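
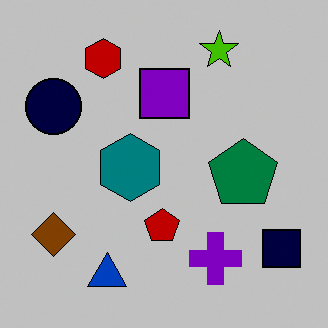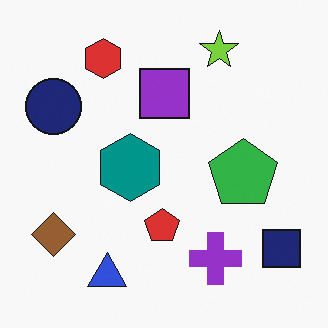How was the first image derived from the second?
This is the original image heavily posterized to just a handful of flat colors.

Each flat color has snapped to a coarser quantized level — most visibly, the near-white background has dropped to a flat grey.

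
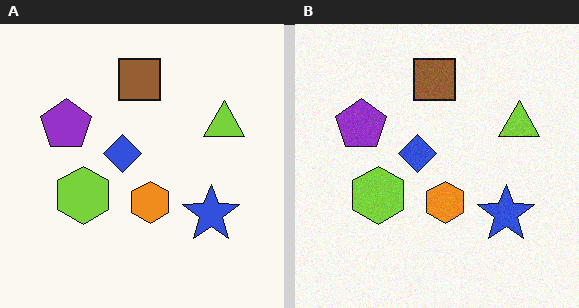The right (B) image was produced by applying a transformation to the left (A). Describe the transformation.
The right (B) image is the left (A) degraded with a light layer of grain.

Random speckle covers the whole image, including the flat background.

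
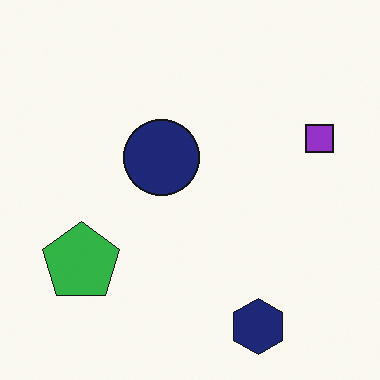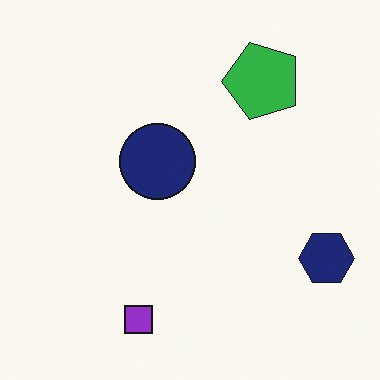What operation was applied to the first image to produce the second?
This is the original image transposed (reflected across the top-left ↔ bottom-right diagonal).

Shapes have swapped their row and column positions — what was in the top-right is now in the bottom-left — a diagonal reflection.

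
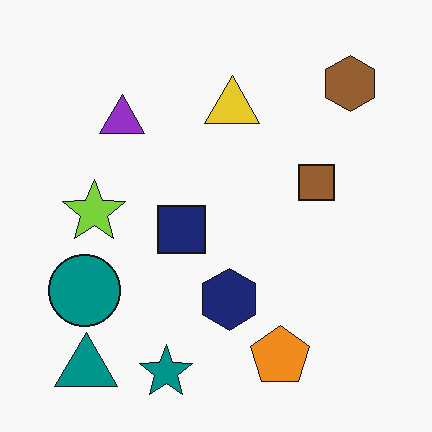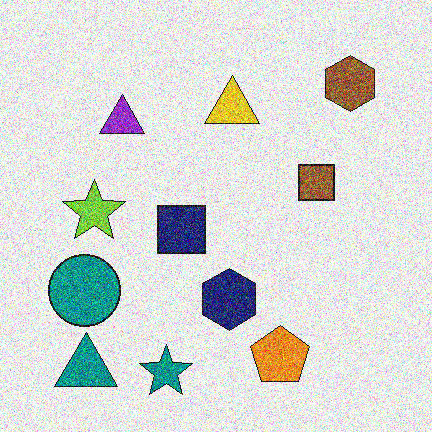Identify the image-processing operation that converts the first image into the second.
Degraded with a thick layer of grain.

Random speckle covers the whole image, including the flat background.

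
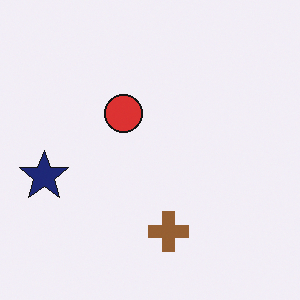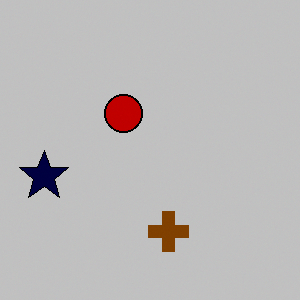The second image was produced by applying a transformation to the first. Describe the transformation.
It was aggressively posterized.

Each flat color has snapped to a coarser quantized level — most visibly, the near-white background has dropped to a flat grey.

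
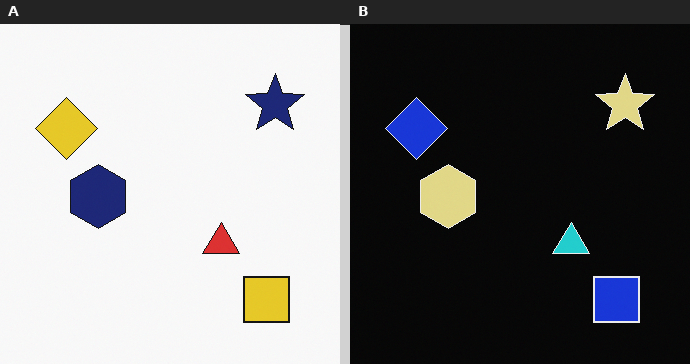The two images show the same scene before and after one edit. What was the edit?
The right (B) image is the left (A) color-inverted (negative).

The light background has become dark and every shape's color is its complement — a photographic negative.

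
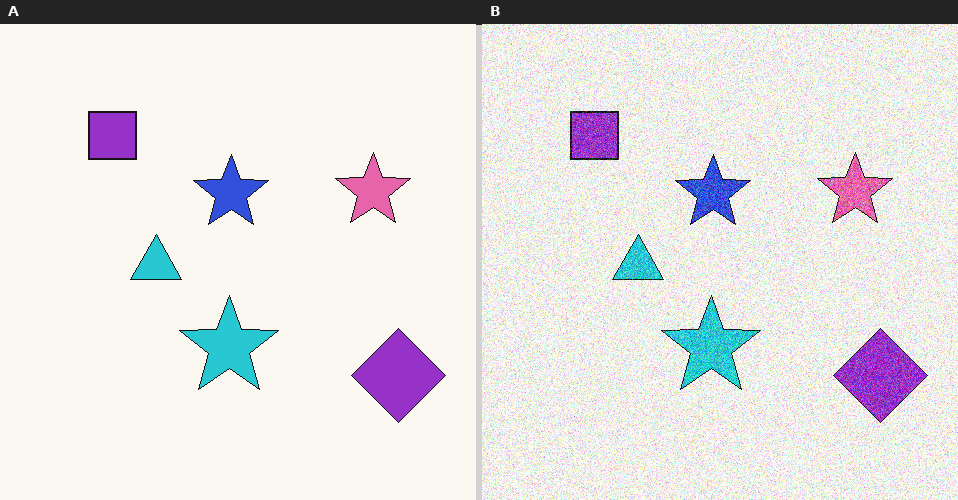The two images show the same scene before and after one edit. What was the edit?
It was degraded with strong gaussian noise.

Random speckle covers the whole image, including the flat background.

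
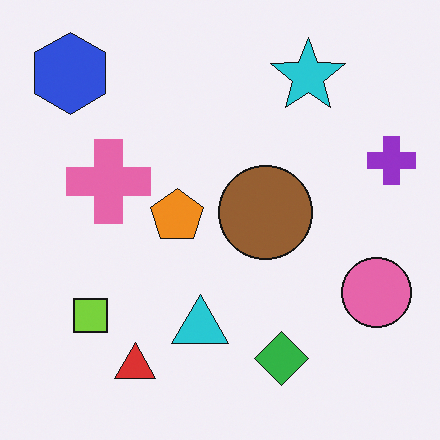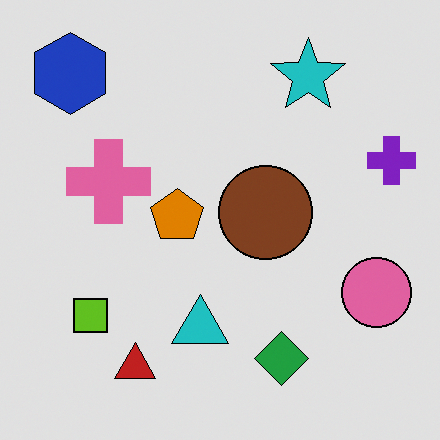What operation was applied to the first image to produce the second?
The second image is the first posterized to a reduced palette.

Each flat color has snapped to a coarser quantized level — most visibly, the near-white background has dropped to a flat grey.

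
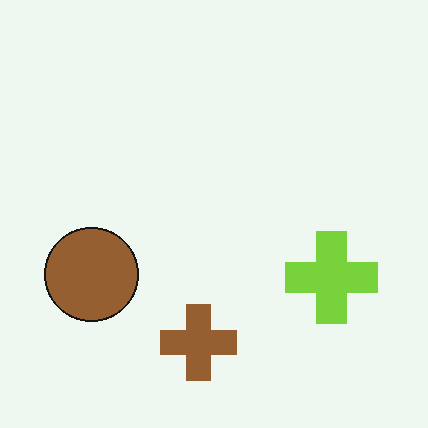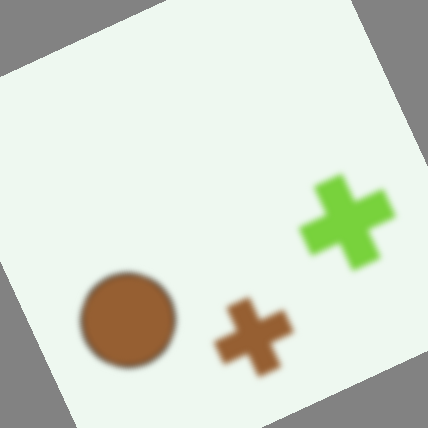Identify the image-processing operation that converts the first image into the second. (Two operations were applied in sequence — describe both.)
This is the original image noticeably gaussian-blurred, then rotated counter-clockwise by a clearly visible amount.

Shape edges and outlines are uniformly softened across the whole image. Every shape is tilted by the same angle and the image corners show triangular fill wedges — a whole-image rotation by a non-right angle.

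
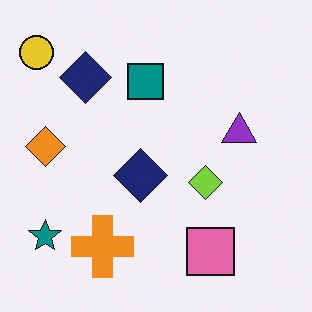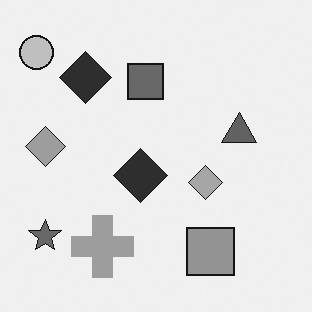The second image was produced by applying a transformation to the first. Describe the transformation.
The second image is the first converted to grayscale.

All color is removed — every shape is now a shade of grey.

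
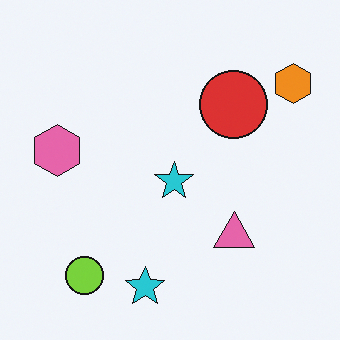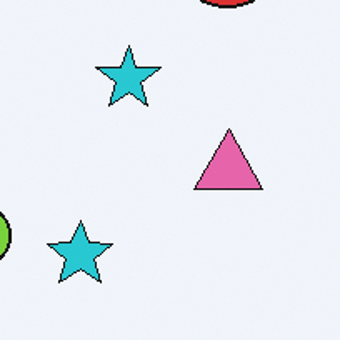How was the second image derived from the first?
The image was cropped to a noticeably smaller region and rescaled.

The visible shapes are larger and the field of view is narrower; shapes near the original edges may be partly or wholly outside the frame — a crop-and-rescale.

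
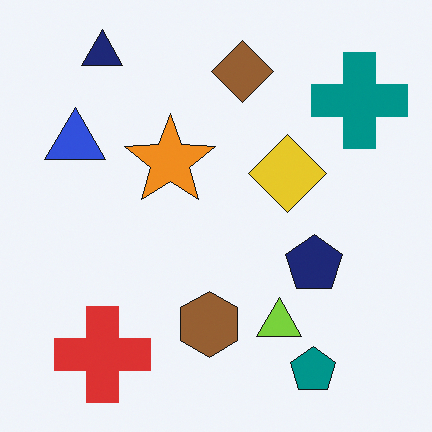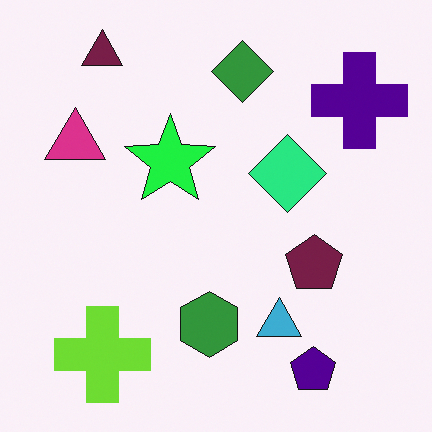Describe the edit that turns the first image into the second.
It was hue-shifted through roughly a third of the color wheel.

Every shape's color has rotated by the same amount around the hue wheel — a uniform hue shift.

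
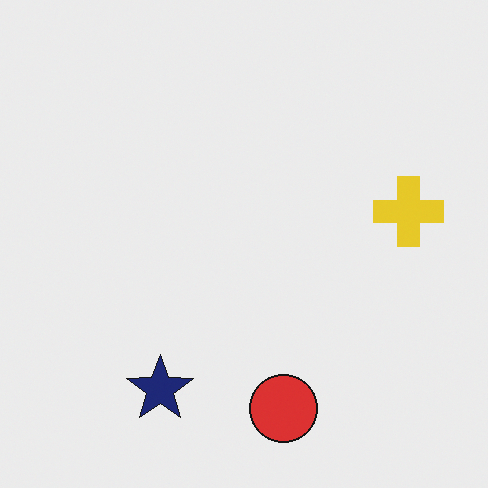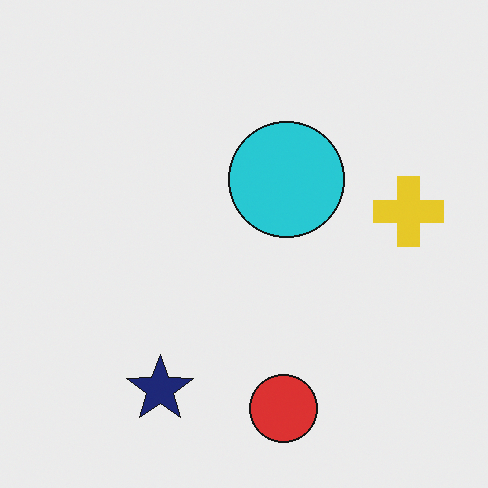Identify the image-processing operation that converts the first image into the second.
Overlaid with an additional cyan circle.

A cyan circle appears in the second image that is absent from the first.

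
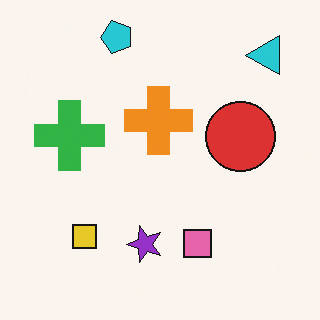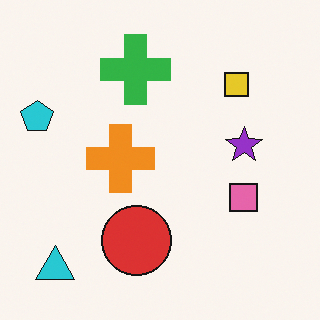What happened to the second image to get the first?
Transposed (reflected across the top-left ↔ bottom-right diagonal).

Shapes have swapped their row and column positions — what was in the top-right is now in the bottom-left — a diagonal reflection.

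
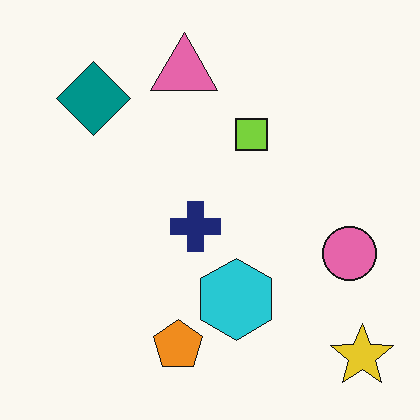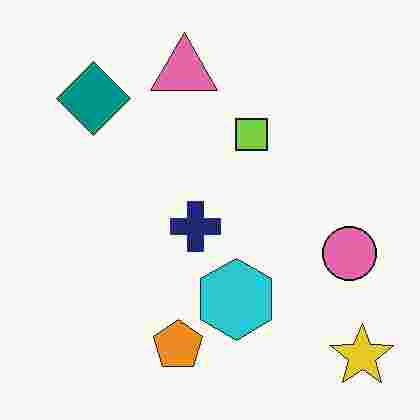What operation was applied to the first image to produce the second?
The image was degraded with heavy JPEG compression.

Blocky 8×8 compression artifacts appear around shape edges and the flat background shows ringing — characteristic JPEG degradation.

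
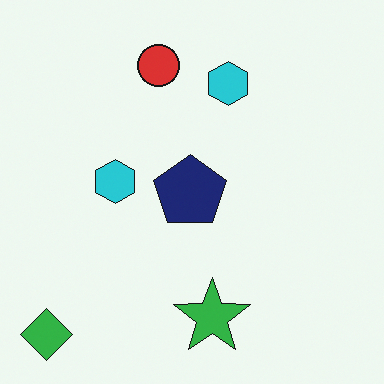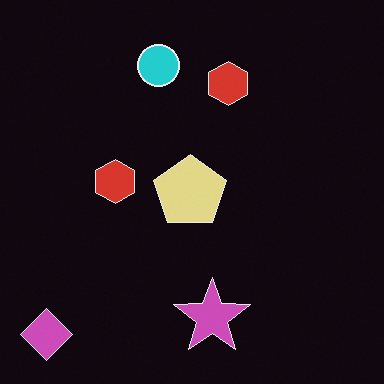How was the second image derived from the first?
It was color-inverted (negative).

The light background has become dark and every shape's color is its complement — a photographic negative.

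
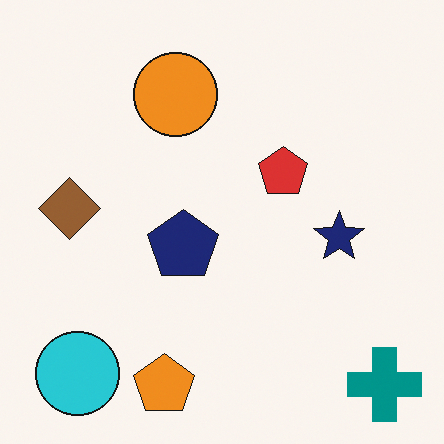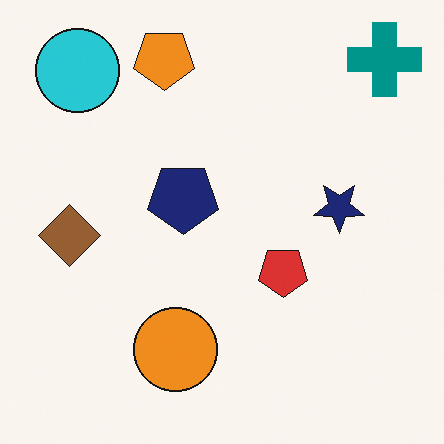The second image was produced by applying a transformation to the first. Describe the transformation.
It was flipped vertically (top ↔ bottom).

The orange pentagon is in the bottom of the first image and the top of the second — shapes on opposite sides of the horizontal midline have swapped in a mirror flip.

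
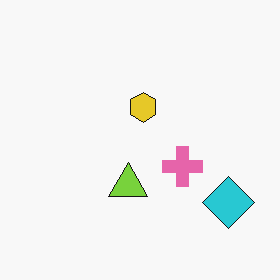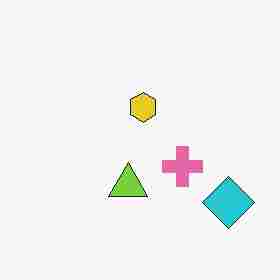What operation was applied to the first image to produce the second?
It was heavily JPEG-compressed with obvious blocking artifacts.

Blocky 8×8 compression artifacts appear around shape edges and the flat background shows ringing — characteristic JPEG degradation.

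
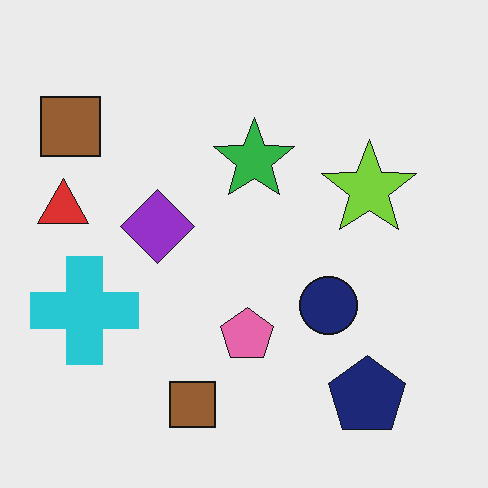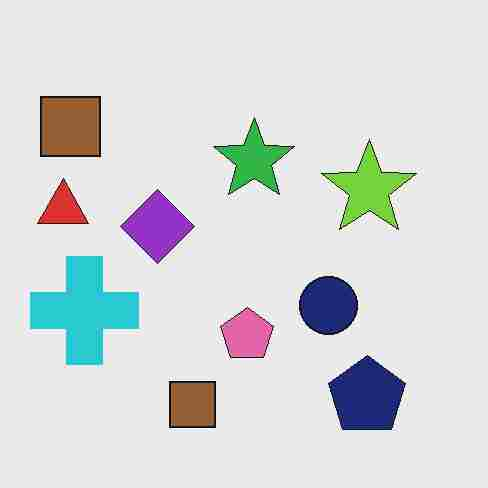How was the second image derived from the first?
The second image is the first heavily JPEG-compressed with obvious blocking artifacts.

Blocky 8×8 compression artifacts appear around shape edges and the flat background shows ringing — characteristic JPEG degradation.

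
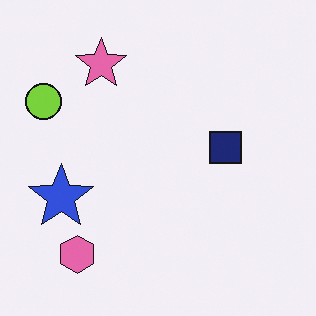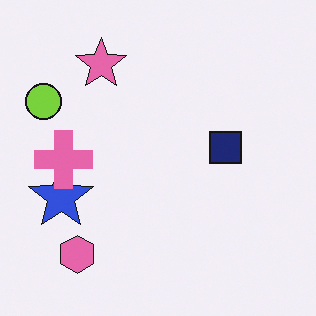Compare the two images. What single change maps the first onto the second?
Overlaid with an additional pink cross.

A pink cross appears in the second image that is absent from the first.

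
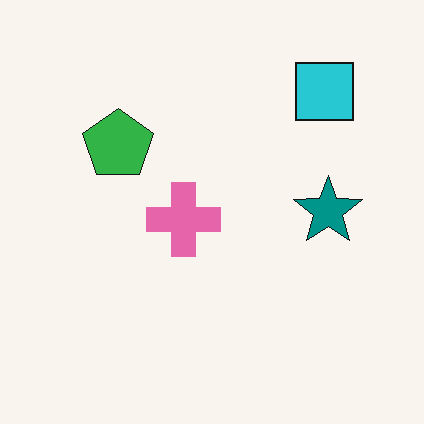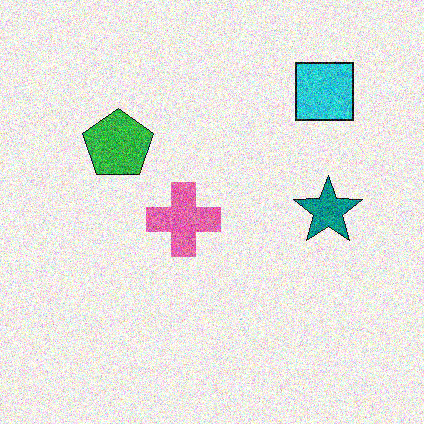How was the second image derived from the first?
It was degraded with heavy additive noise.

Random speckle covers the whole image, including the flat background.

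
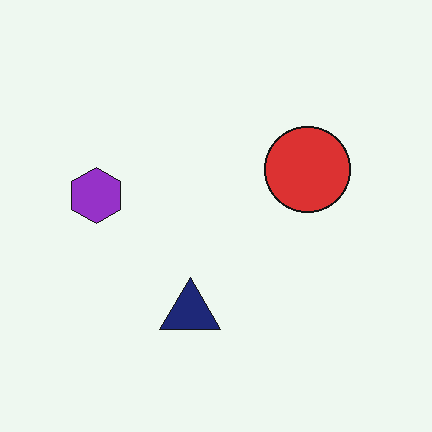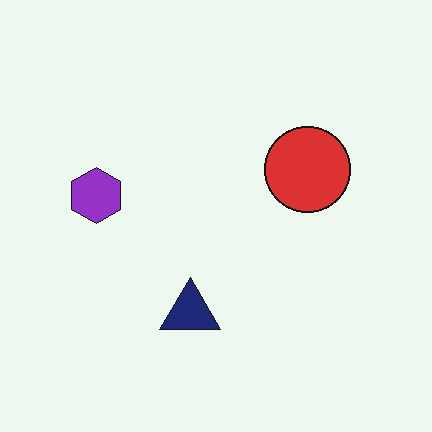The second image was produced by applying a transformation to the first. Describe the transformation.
It was given moderate JPEG compression.

Blocky 8×8 compression artifacts appear around shape edges and the flat background shows ringing — characteristic JPEG degradation.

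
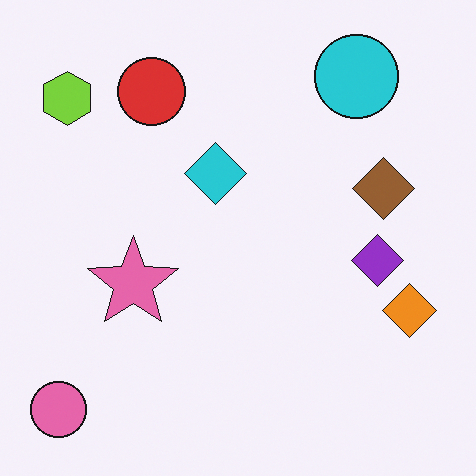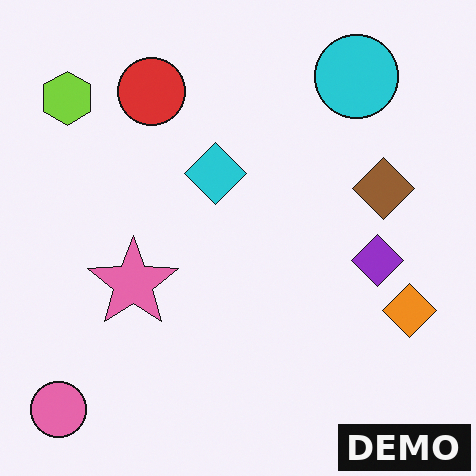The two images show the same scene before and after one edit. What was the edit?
Watermarked with the text "DEMO" in the lower-right corner.

A dark label reading "DEMO" appears in the lower-right corner.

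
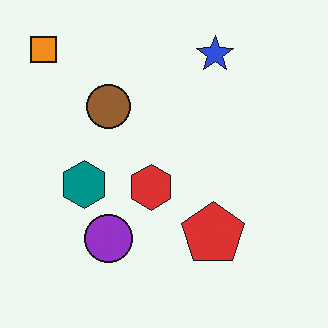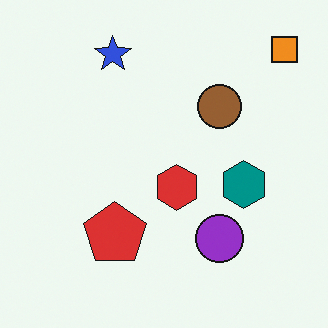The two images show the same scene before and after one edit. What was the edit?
This is the original image flipped horizontally (left ↔ right).

The orange square is in the top-left of the first image and the top-right of the second — shapes on opposite sides of the vertical midline have swapped in a mirror flip.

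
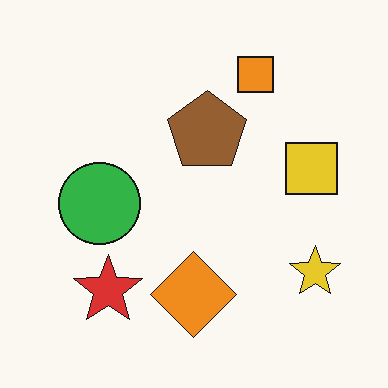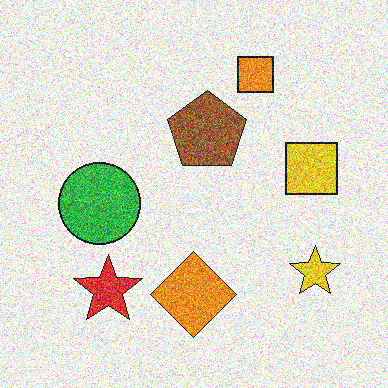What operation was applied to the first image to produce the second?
This is the original image degraded with strong gaussian noise.

Random speckle covers the whole image, including the flat background.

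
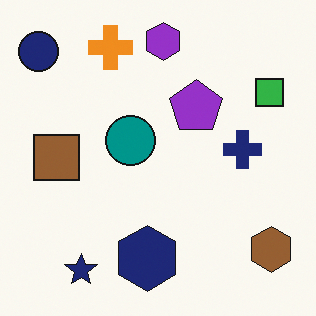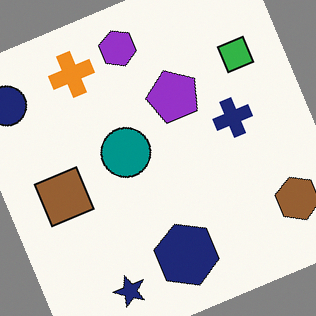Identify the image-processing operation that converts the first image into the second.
The image was rotated counter-clockwise by a clearly visible amount.

Every shape is tilted by the same angle and the image corners show triangular fill wedges — a whole-image rotation by a non-right angle.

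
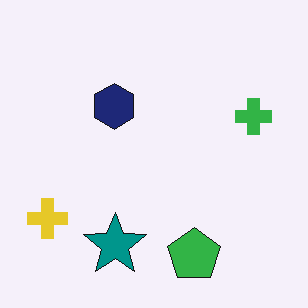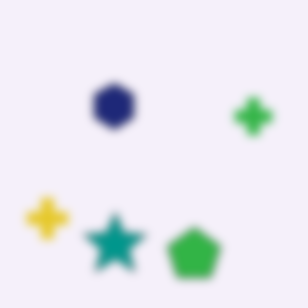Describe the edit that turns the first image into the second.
Moderately blurred.

Shape edges and outlines are uniformly softened across the whole image.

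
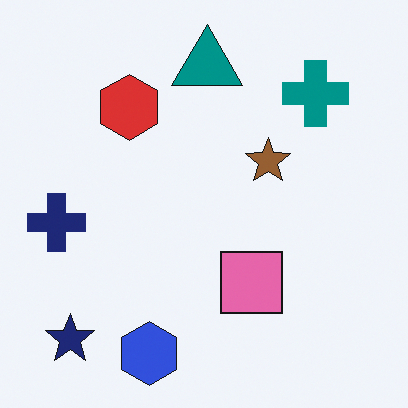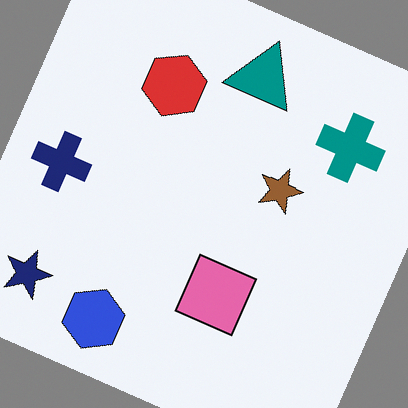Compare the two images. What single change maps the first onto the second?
This is the original image rotated clockwise by a moderate amount.

Every shape is tilted by the same angle and the image corners show triangular fill wedges — a whole-image rotation by a non-right angle.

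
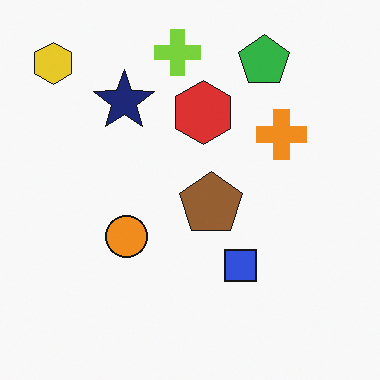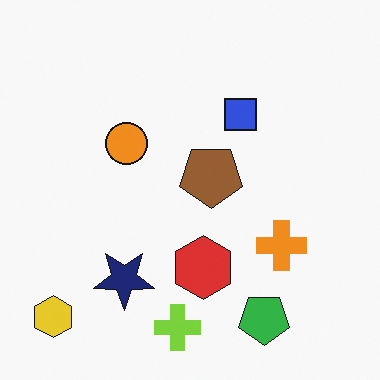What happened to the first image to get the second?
The image was flipped vertically (top ↔ bottom).

The lime cross is in the top of the first image and the bottom of the second — shapes on opposite sides of the horizontal midline have swapped in a mirror flip.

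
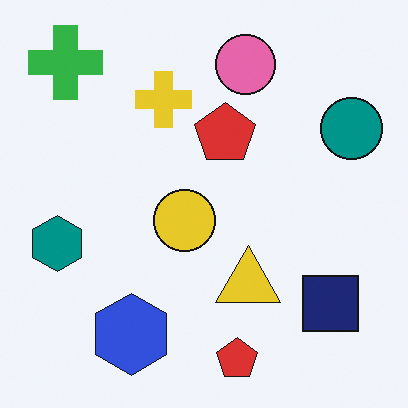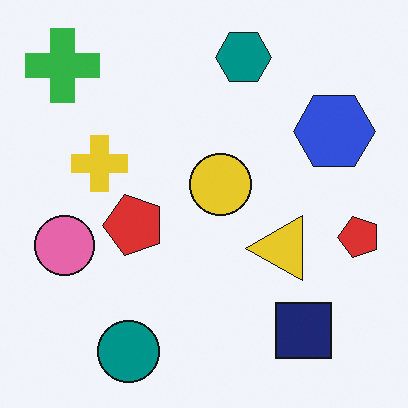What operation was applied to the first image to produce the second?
This is the original image transposed (reflected across the top-left ↔ bottom-right diagonal).

Shapes have swapped their row and column positions — what was in the top-right is now in the bottom-left — a diagonal reflection.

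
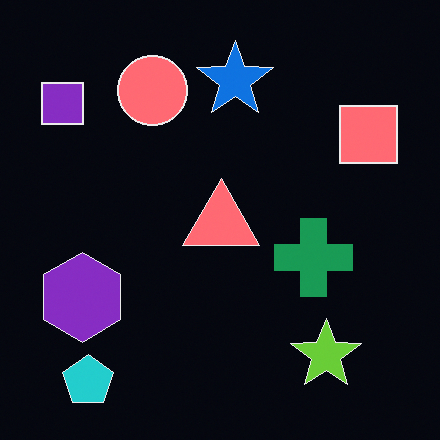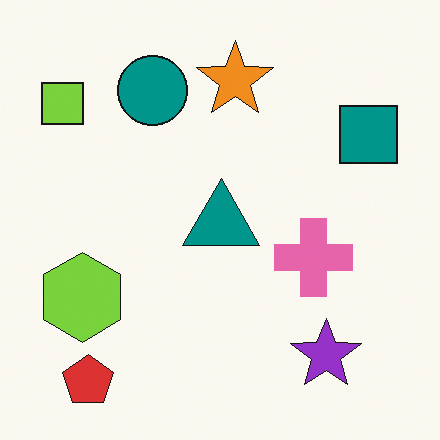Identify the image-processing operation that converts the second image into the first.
Color-inverted (negative).

The light background has become dark and every shape's color is its complement — a photographic negative.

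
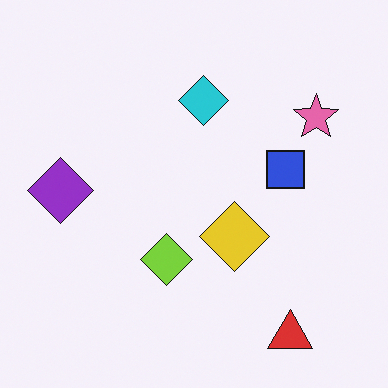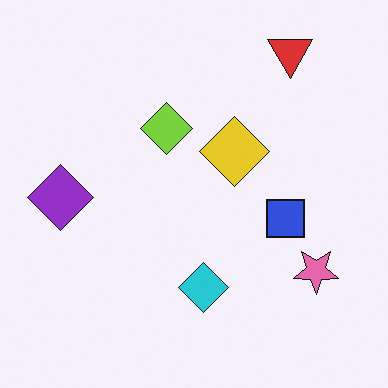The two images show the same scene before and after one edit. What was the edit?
It was flipped vertically (top ↔ bottom).

The red triangle is in the bottom-right of the first image and the top-right of the second — shapes on opposite sides of the horizontal midline have swapped in a mirror flip.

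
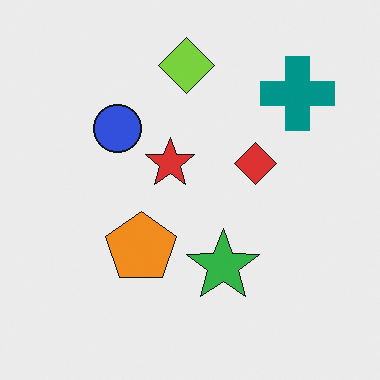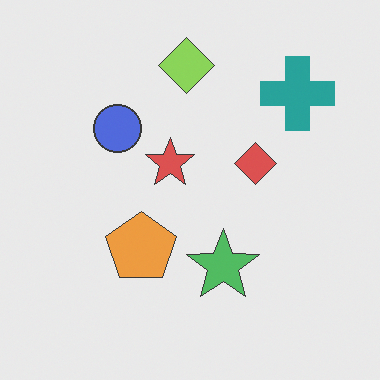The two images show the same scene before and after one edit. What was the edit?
This is the original image given slightly reduced contrast.

Tones are pushed toward mid-grey across the whole image — a global contrast change.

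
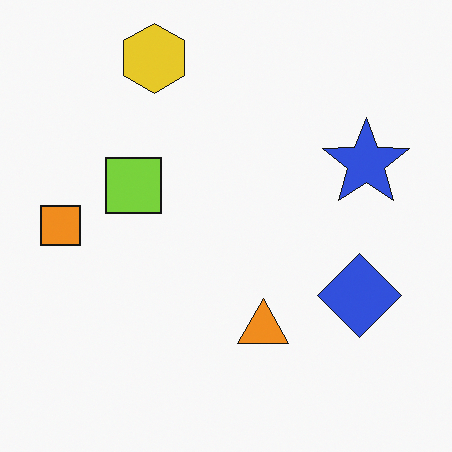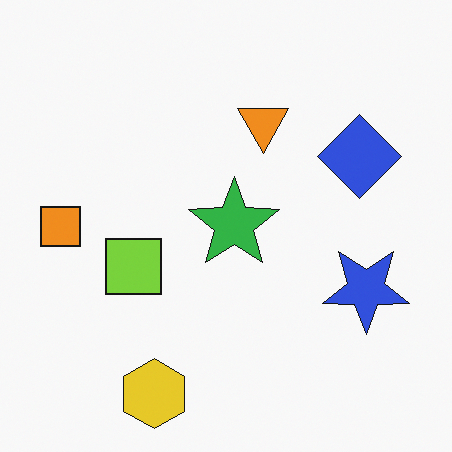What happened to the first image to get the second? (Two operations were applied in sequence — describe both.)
The second image is the first flipped vertically (top ↔ bottom), then overlaid with an additional green star.

The yellow hexagon is in the top of the first image and the bottom of the second — shapes on opposite sides of the horizontal midline have swapped in a mirror flip. A green star appears in the second image that is absent from the first.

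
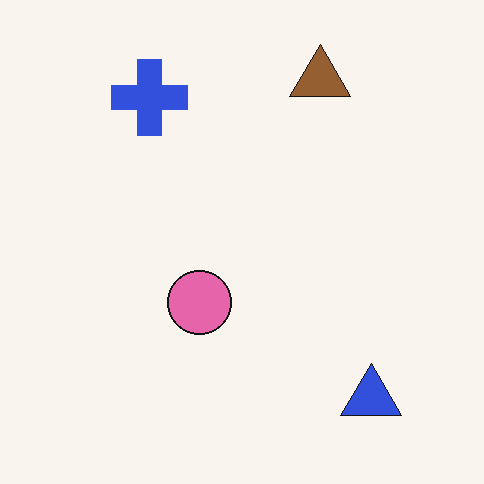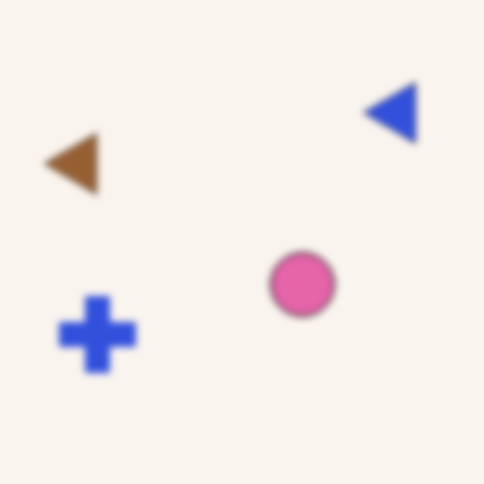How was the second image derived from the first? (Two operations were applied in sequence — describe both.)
The second image is the first rotated 90° counter-clockwise, then noticeably gaussian-blurred.

The blue triangle sits in the bottom-right of the first image and the top-right of the second — consistent with a whole-image 90° counter-clockwise rotation. Shape edges and outlines are uniformly softened across the whole image.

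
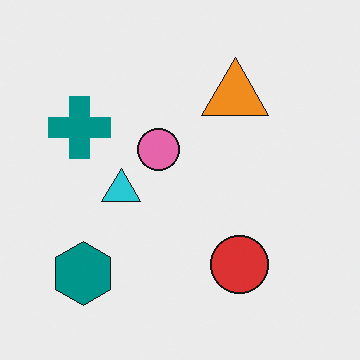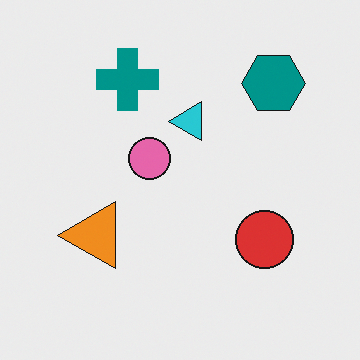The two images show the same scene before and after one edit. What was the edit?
It was transposed (reflected across the top-left ↔ bottom-right diagonal).

Shapes have swapped their row and column positions — what was in the top-right is now in the bottom-left — a diagonal reflection.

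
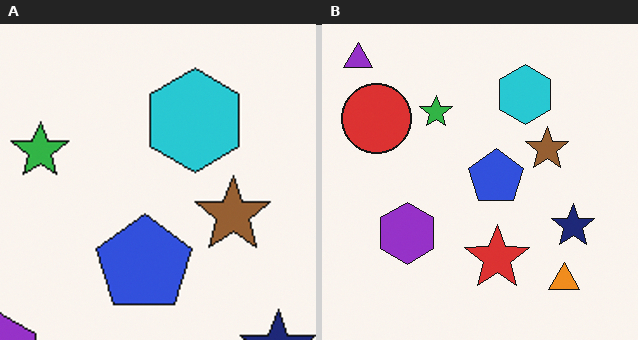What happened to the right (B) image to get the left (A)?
The transformation is: cropped tightly and scaled back up.

The visible shapes are larger and the field of view is narrower; shapes near the original edges may be partly or wholly outside the frame — a crop-and-rescale.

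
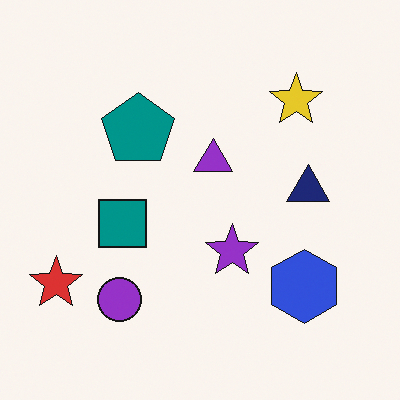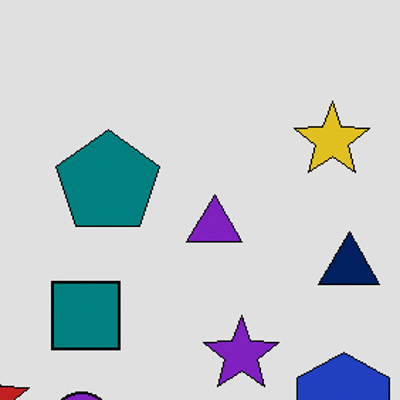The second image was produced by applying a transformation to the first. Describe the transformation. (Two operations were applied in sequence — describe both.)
The transformation is: moderately posterized, then cropped to a modestly smaller region and rescaled.

Each flat color has snapped to a coarser quantized level — most visibly, the near-white background has dropped to a flat grey. The visible shapes are larger and the field of view is narrower; shapes near the original edges may be partly or wholly outside the frame — a crop-and-rescale.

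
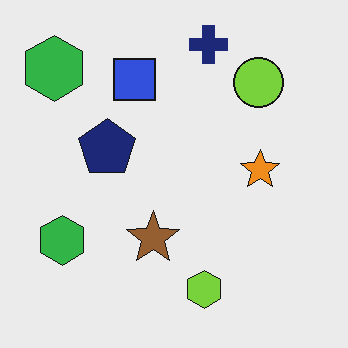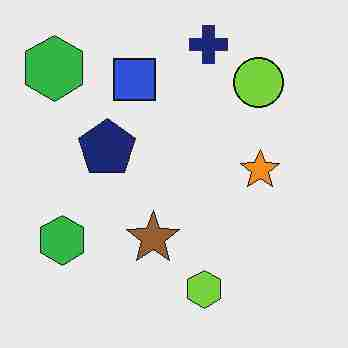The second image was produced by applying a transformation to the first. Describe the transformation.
It was degraded with heavy JPEG compression.

Blocky 8×8 compression artifacts appear around shape edges and the flat background shows ringing — characteristic JPEG degradation.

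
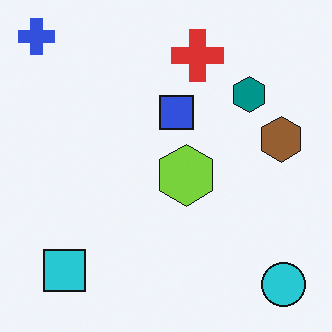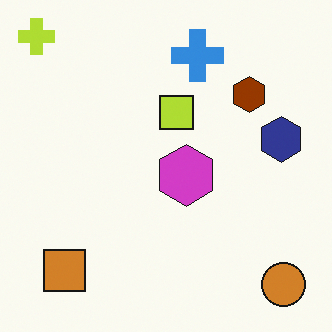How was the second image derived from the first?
The image was hue-shifted through roughly half the color wheel.

Every shape's color has rotated by the same amount around the hue wheel — a uniform hue shift.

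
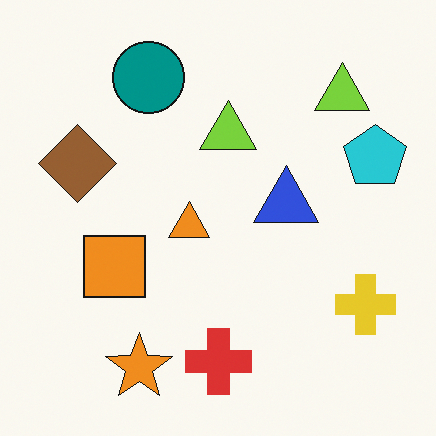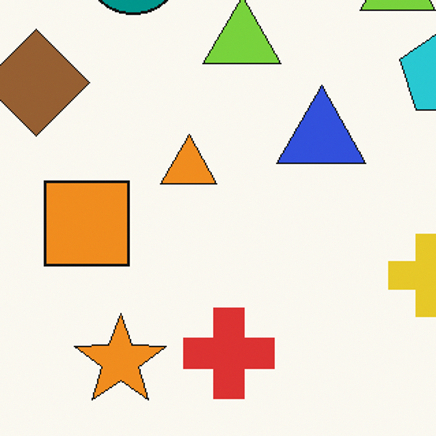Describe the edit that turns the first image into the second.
It was cropped to a modestly smaller region and rescaled.

The visible shapes are larger and the field of view is narrower; shapes near the original edges may be partly or wholly outside the frame — a crop-and-rescale.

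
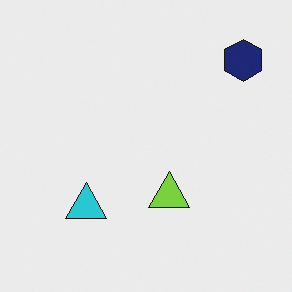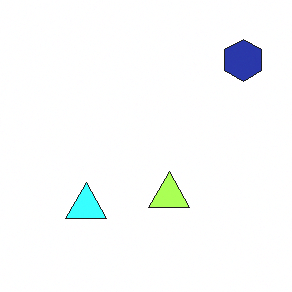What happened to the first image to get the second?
The transformation is: brightened a lot.

Every pixel — background and shapes alike — is uniformly brightened.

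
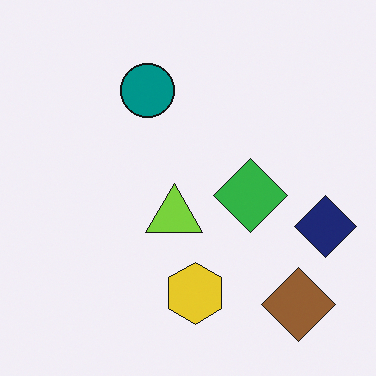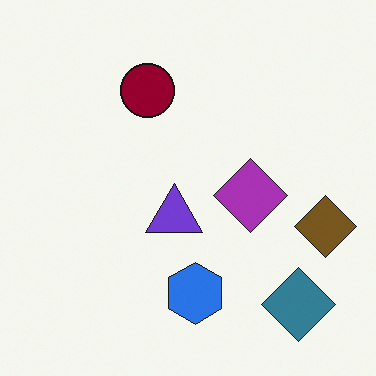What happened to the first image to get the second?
The image was hue-shifted through roughly half the color wheel.

Every shape's color has rotated by the same amount around the hue wheel — a uniform hue shift.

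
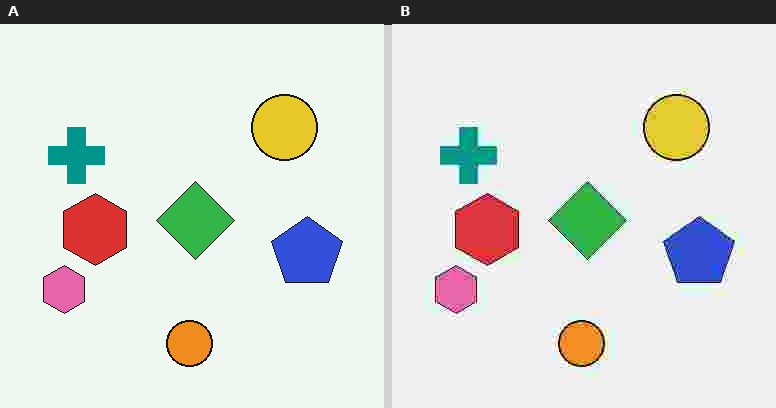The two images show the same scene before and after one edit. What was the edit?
The transformation is: degraded with heavy JPEG compression.

Blocky 8×8 compression artifacts appear around shape edges and the flat background shows ringing — characteristic JPEG degradation.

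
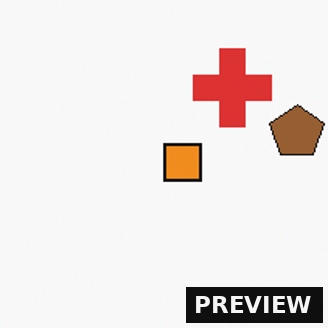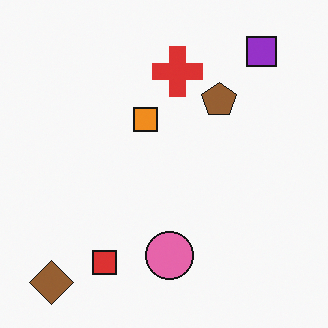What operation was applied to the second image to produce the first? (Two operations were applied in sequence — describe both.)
The first image is the second cropped slightly and scaled back up, then watermarked with the text "PREVIEW" in the lower-right corner.

The visible shapes are larger and the field of view is narrower; shapes near the original edges may be partly or wholly outside the frame — a crop-and-rescale. A dark label reading "PREVIEW" appears in the lower-right corner.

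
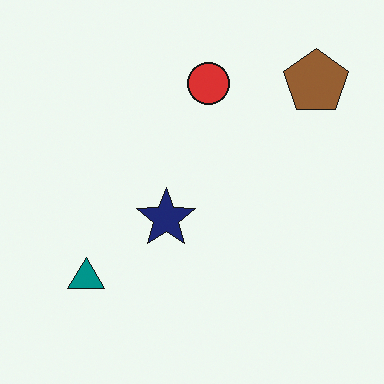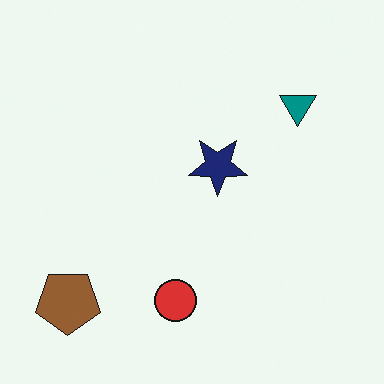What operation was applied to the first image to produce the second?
The second image is the first rotated 180°.

The brown pentagon sits in the top-right of the first image and the bottom-left of the second — consistent with a whole-image 180° rotation.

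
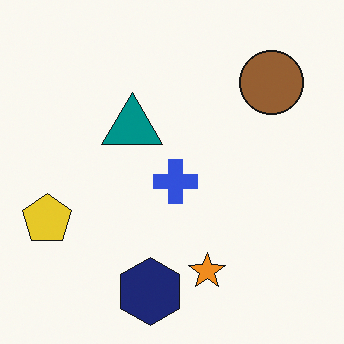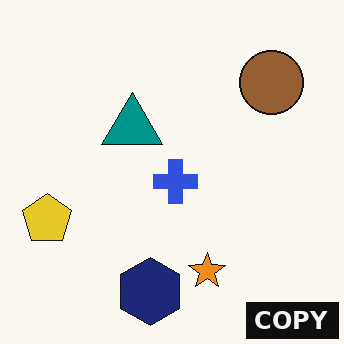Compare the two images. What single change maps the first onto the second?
The transformation is: watermarked with the text "COPY" in the lower-right corner.

A dark label reading "COPY" appears in the lower-right corner.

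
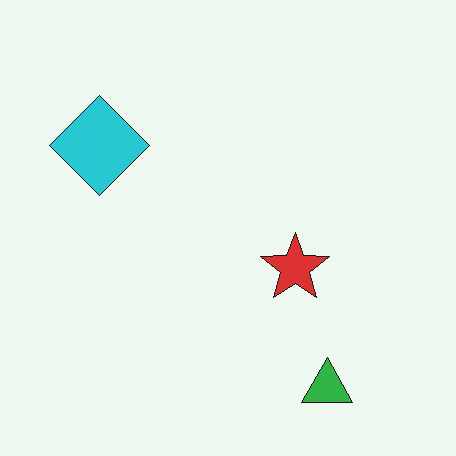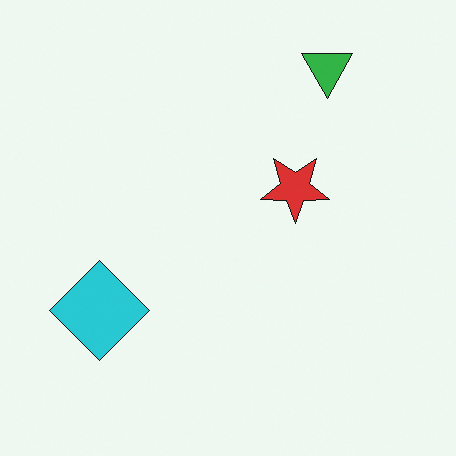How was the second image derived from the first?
Flipped vertically (top ↔ bottom).

The green triangle is in the bottom-right of the first image and the top-right of the second — shapes on opposite sides of the horizontal midline have swapped in a mirror flip.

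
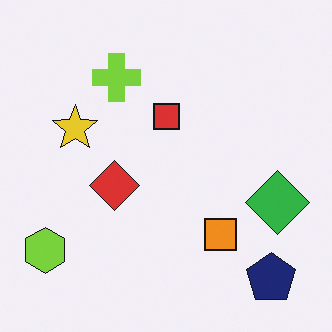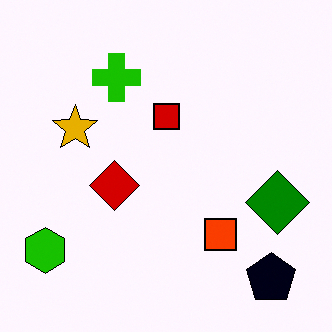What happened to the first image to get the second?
Boosted in contrast.

Tones are pushed away from mid-grey across the whole image — a global contrast change.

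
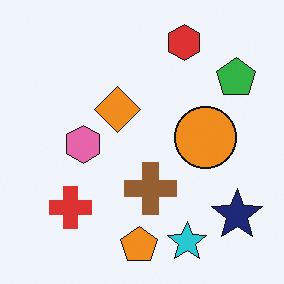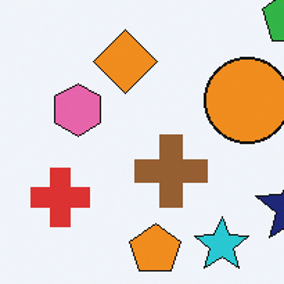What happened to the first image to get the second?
The transformation is: cropped to a modestly smaller region and rescaled.

The visible shapes are larger and the field of view is narrower; shapes near the original edges may be partly or wholly outside the frame — a crop-and-rescale.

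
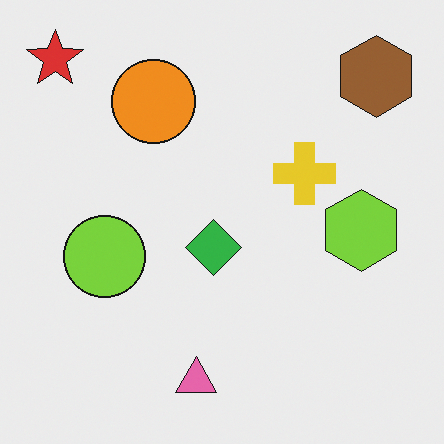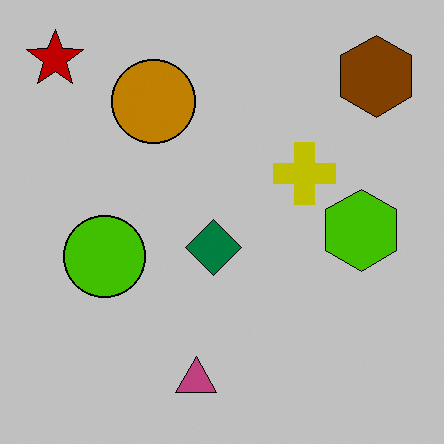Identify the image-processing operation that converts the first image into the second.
This is the original image aggressively posterized.

Each flat color has snapped to a coarser quantized level — most visibly, the near-white background has dropped to a flat grey.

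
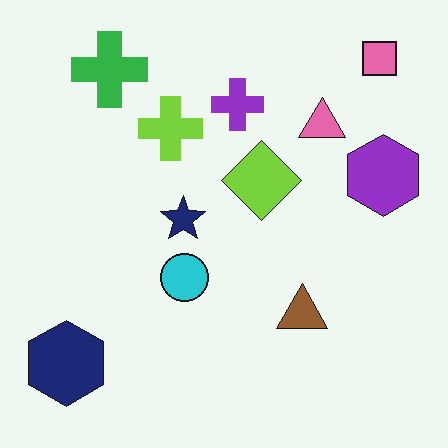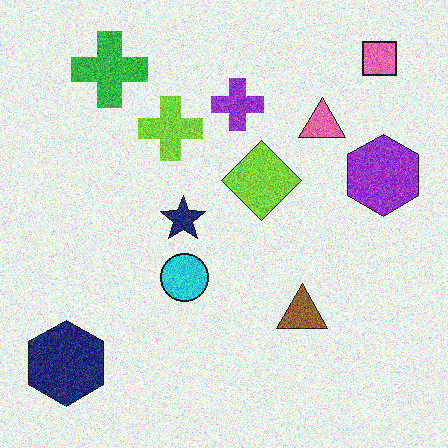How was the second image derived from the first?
It was degraded with strong gaussian noise.

Random speckle covers the whole image, including the flat background.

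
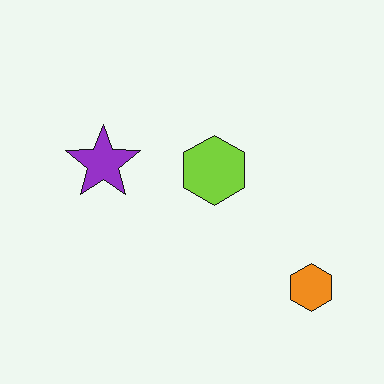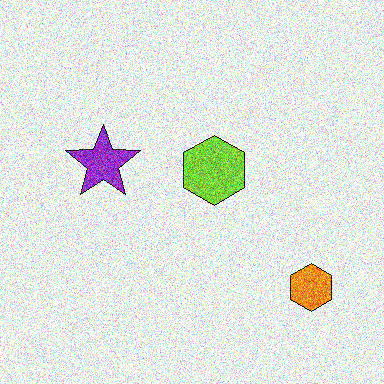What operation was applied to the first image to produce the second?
The transformation is: degraded with a thick layer of grain.

Random speckle covers the whole image, including the flat background.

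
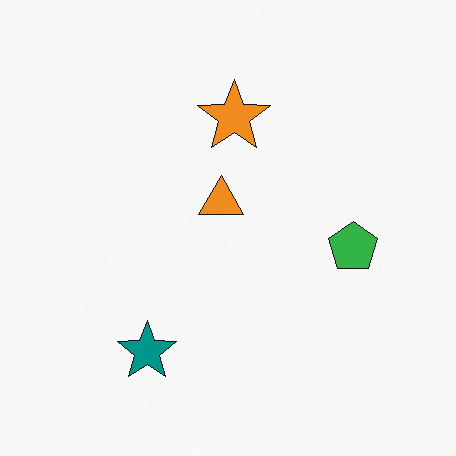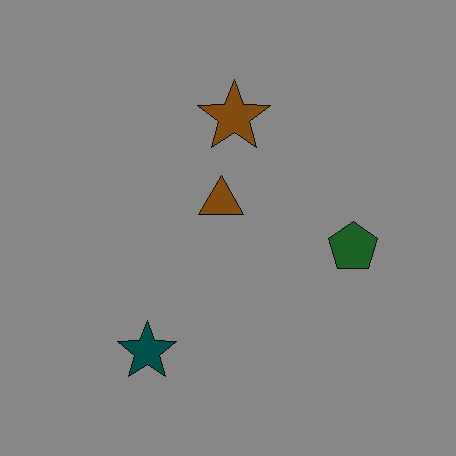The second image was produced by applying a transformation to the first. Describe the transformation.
It was darkened a lot.

Every pixel — background and shapes alike — is uniformly darkened.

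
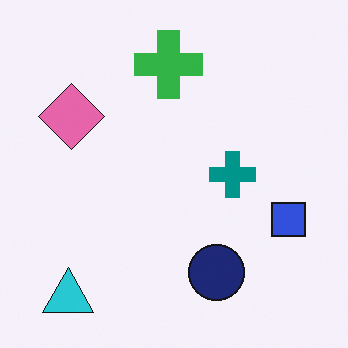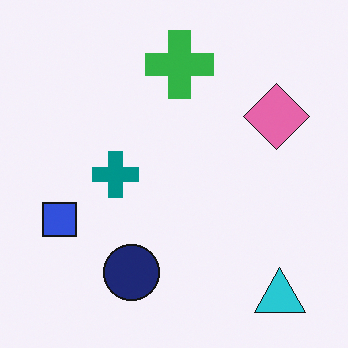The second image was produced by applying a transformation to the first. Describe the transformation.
It was flipped horizontally (left ↔ right).

The blue square is in the right of the first image and the left of the second — shapes on opposite sides of the vertical midline have swapped in a mirror flip.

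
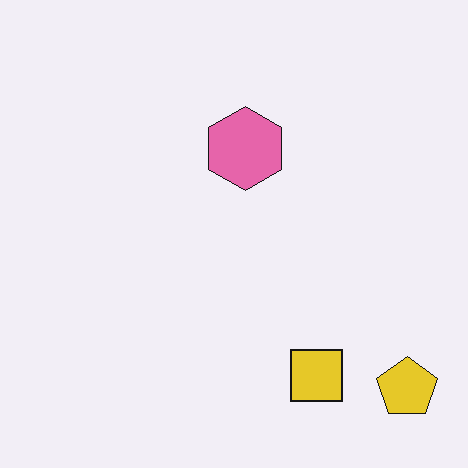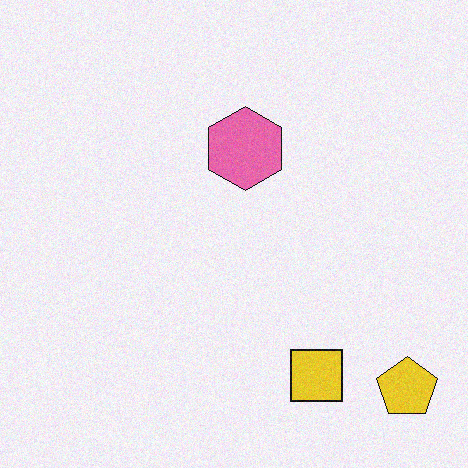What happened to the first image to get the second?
It was degraded with subtle gaussian noise.

Random speckle covers the whole image, including the flat background.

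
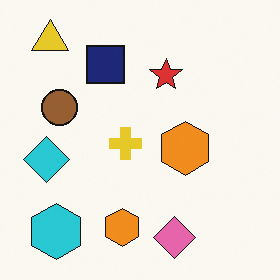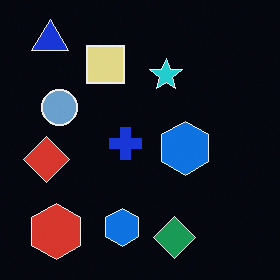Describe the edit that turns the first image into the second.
Color-inverted (negative).

The light background has become dark and every shape's color is its complement — a photographic negative.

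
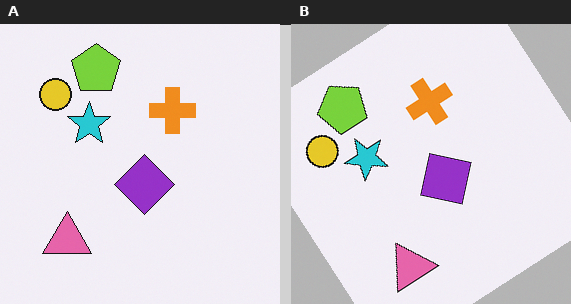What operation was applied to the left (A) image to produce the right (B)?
The image was rotated counter-clockwise by a large amount — several tens of degrees.

Every shape is tilted by the same angle and the image corners show triangular fill wedges — a whole-image rotation by a non-right angle.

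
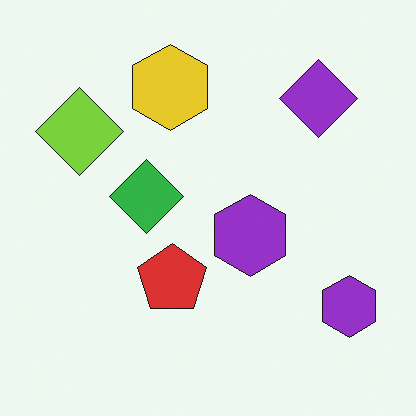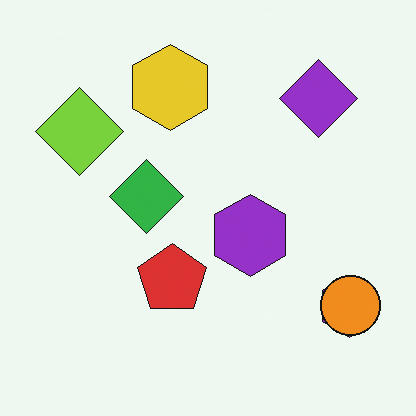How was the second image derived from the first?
It was overlaid with an additional orange circle.

An orange circle appears in the second image that is absent from the first.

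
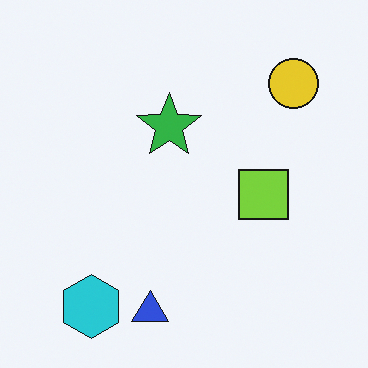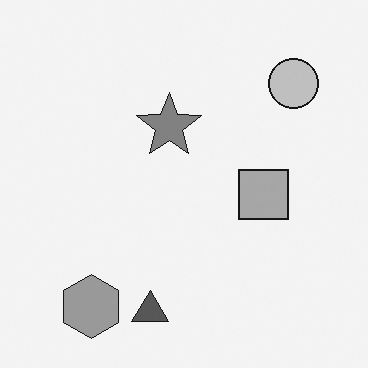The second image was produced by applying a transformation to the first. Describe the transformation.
Converted to grayscale.

All color is removed — every shape is now a shade of grey.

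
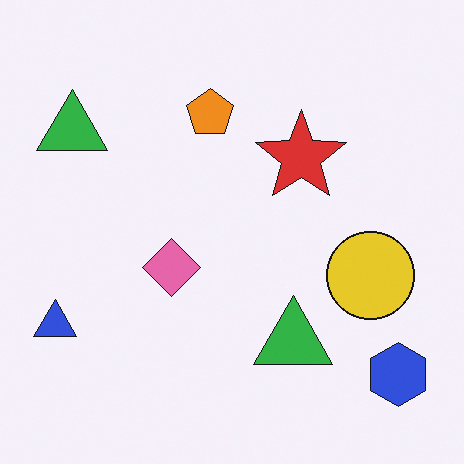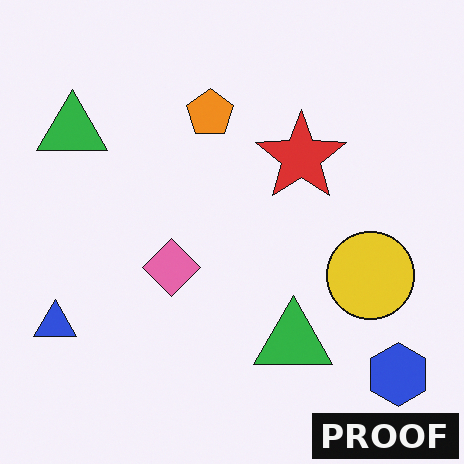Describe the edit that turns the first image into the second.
This is the original image watermarked with the text "PROOF" in the lower-right corner.

A dark label reading "PROOF" appears in the lower-right corner.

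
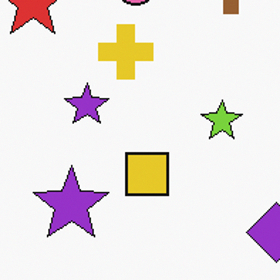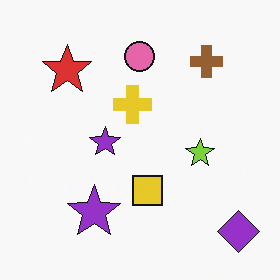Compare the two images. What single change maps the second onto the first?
Cropped to a modestly smaller region and rescaled.

The visible shapes are larger and the field of view is narrower; shapes near the original edges may be partly or wholly outside the frame — a crop-and-rescale.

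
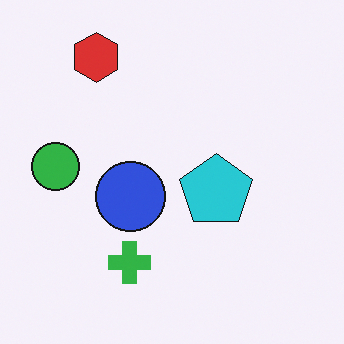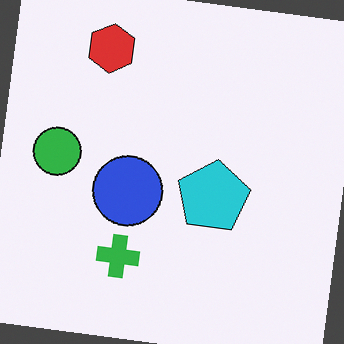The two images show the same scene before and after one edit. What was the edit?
This is the original image rotated clockwise by a small amount.

Every shape is tilted by the same angle and the image corners show triangular fill wedges — a whole-image rotation by a non-right angle.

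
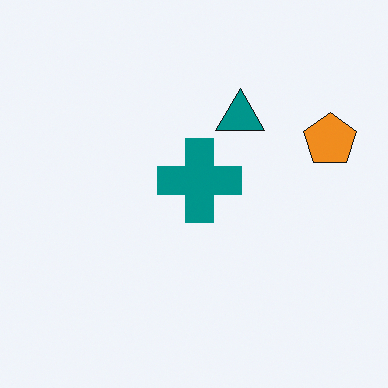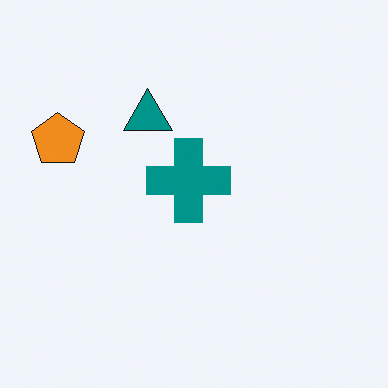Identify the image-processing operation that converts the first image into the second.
The transformation is: flipped horizontally (left ↔ right).

The orange pentagon is in the right of the first image and the left of the second — shapes on opposite sides of the vertical midline have swapped in a mirror flip.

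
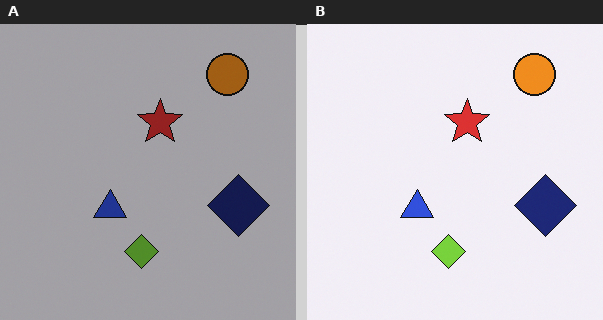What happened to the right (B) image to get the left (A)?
It was darkened a lot.

Every pixel — background and shapes alike — is uniformly darkened.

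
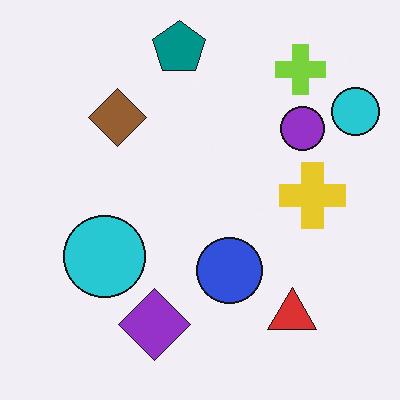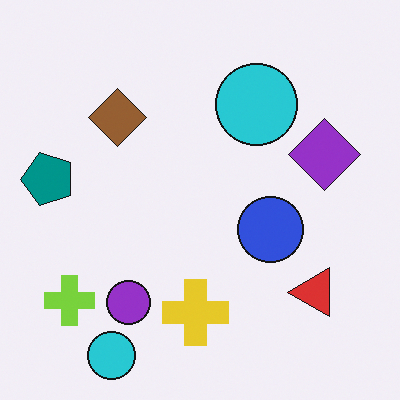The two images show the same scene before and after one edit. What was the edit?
This is the original image transposed (reflected across the top-left ↔ bottom-right diagonal).

Shapes have swapped their row and column positions — what was in the top-right is now in the bottom-left — a diagonal reflection.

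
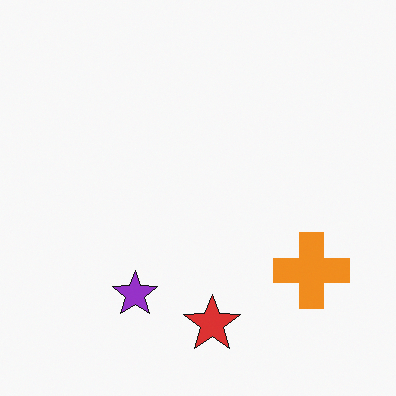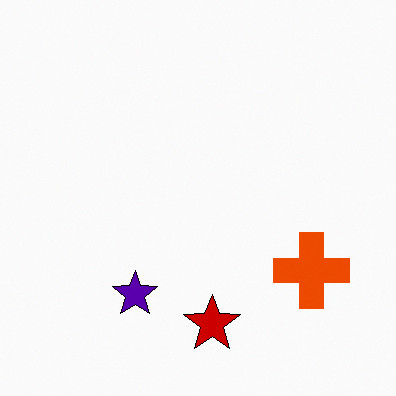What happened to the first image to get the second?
Given much higher contrast.

Tones are pushed away from mid-grey across the whole image — a global contrast change.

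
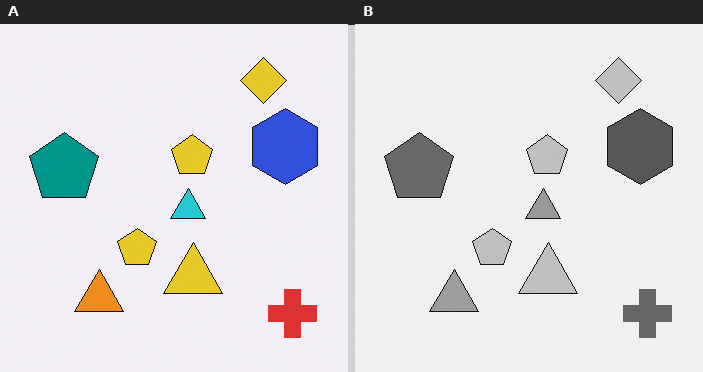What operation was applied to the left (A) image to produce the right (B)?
Converted to grayscale.

All color is removed — every shape is now a shade of grey.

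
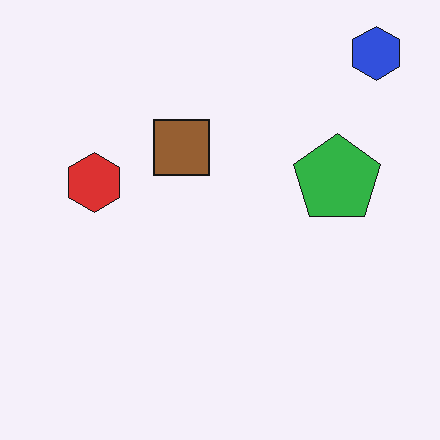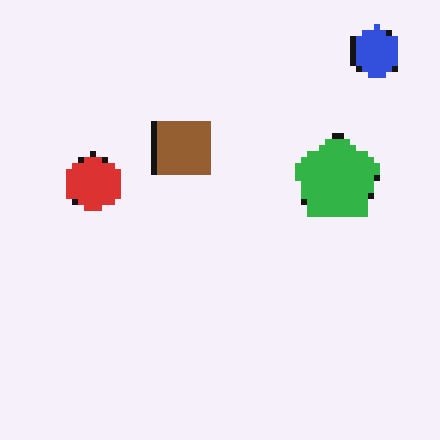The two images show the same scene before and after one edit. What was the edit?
Pixelated into visible square blocks.

Shapes are reduced to large square blocks; fine edges and outlines are lost — a downscale-then-upscale (mosaic) effect.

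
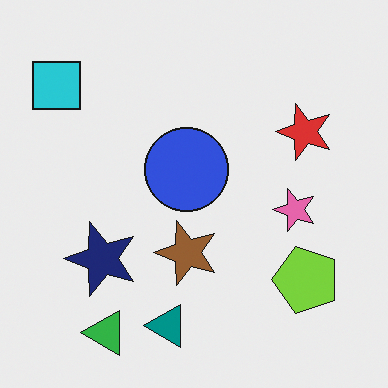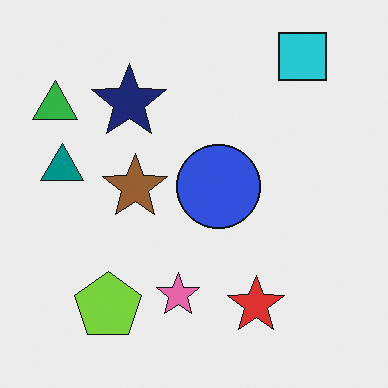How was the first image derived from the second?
The transformation is: rotated 90° counter-clockwise.

The cyan square sits in the top-right of the second image and the top-left of the first — consistent with a whole-image 90° counter-clockwise rotation.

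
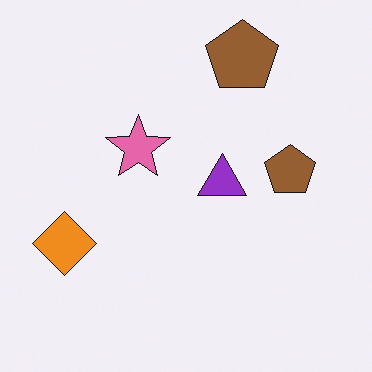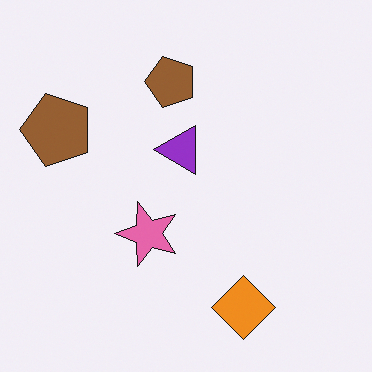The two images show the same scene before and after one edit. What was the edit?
This is the original image rotated 90° counter-clockwise.

The orange diamond sits in the left of the first image and the bottom of the second — consistent with a whole-image 90° counter-clockwise rotation.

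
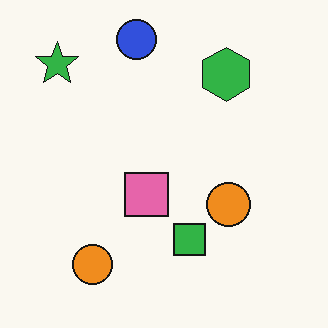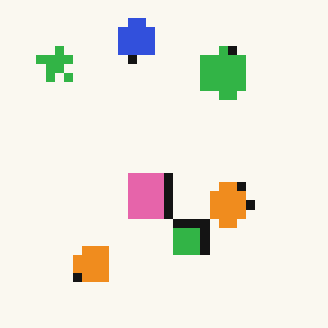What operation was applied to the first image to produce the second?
The transformation is: heavily pixelated into large blocks.

Shapes are reduced to large square blocks; fine edges and outlines are lost — a downscale-then-upscale (mosaic) effect.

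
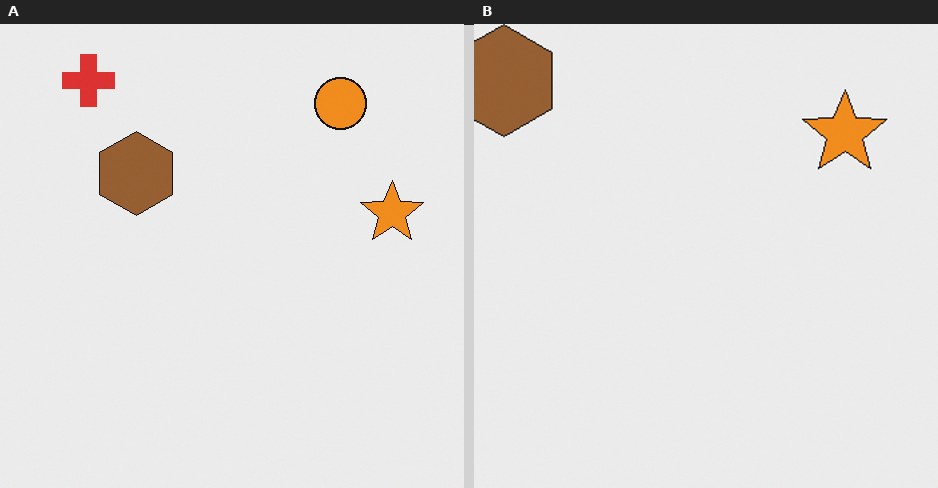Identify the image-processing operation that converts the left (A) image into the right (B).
This is the original image cropped slightly and scaled back up.

The visible shapes are larger and the field of view is narrower; shapes near the original edges may be partly or wholly outside the frame — a crop-and-rescale.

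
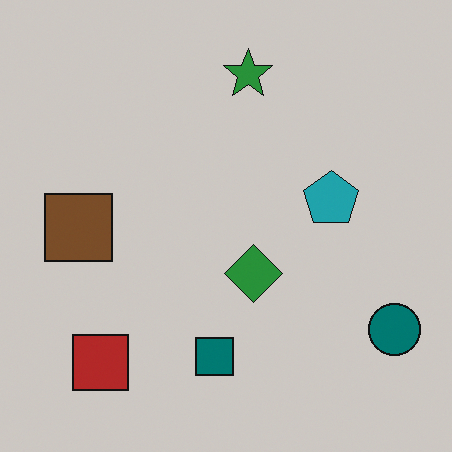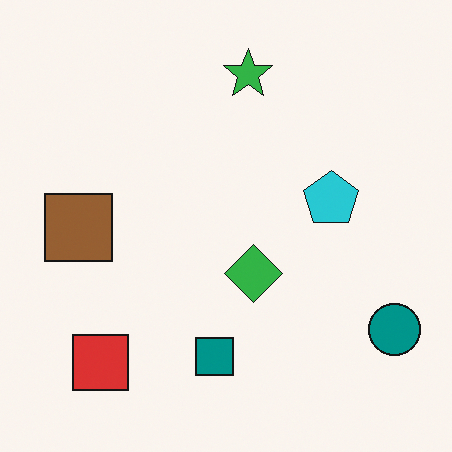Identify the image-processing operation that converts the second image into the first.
The transformation is: slightly darkened.

Every pixel — background and shapes alike — is uniformly darkened.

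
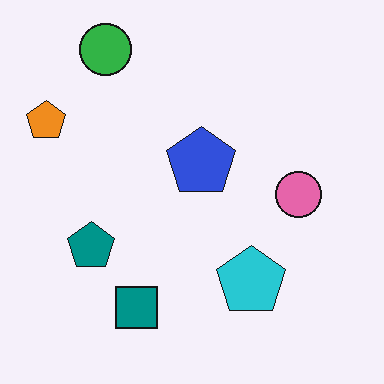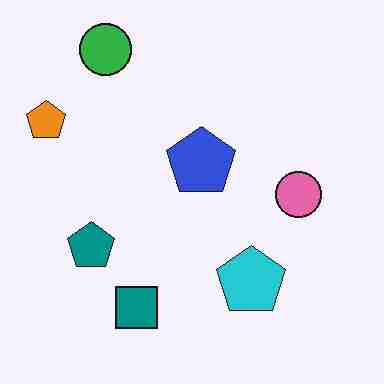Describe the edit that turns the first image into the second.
The image was heavily JPEG-compressed with obvious blocking artifacts.

Blocky 8×8 compression artifacts appear around shape edges and the flat background shows ringing — characteristic JPEG degradation.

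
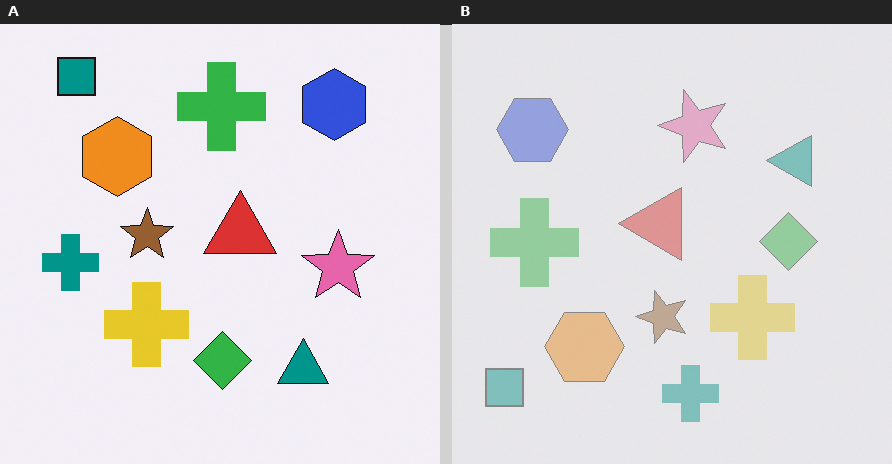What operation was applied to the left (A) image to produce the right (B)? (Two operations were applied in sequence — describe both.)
The right (B) image is the left (A) given much lower contrast, then rotated 90° counter-clockwise.

Tones are pushed toward mid-grey across the whole image — a global contrast change. The teal square sits in the top-left of the left (A) image and the bottom-left of the right (B) — consistent with a whole-image 90° counter-clockwise rotation.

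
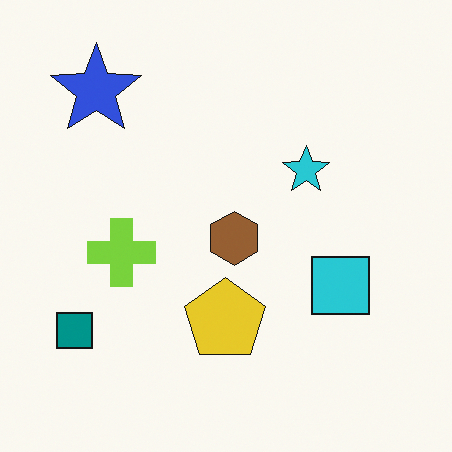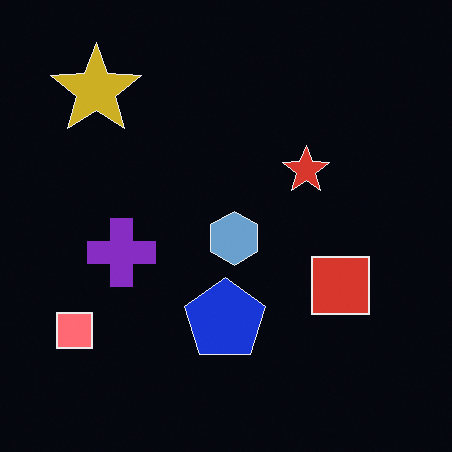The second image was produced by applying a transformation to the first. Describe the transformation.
Color-inverted (negative).

The light background has become dark and every shape's color is its complement — a photographic negative.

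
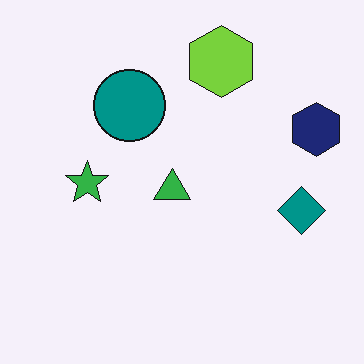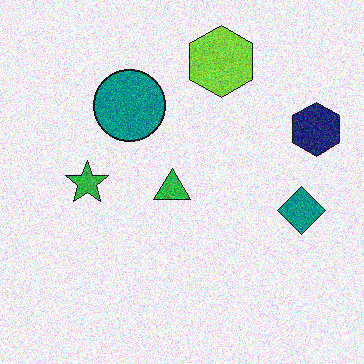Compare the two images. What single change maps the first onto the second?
It was degraded with visible gaussian noise.

Random speckle covers the whole image, including the flat background.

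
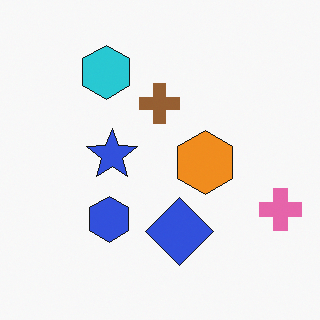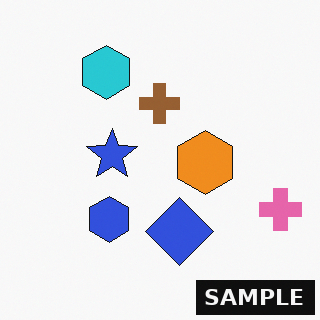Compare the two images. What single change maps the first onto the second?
It was watermarked with the text "SAMPLE" in the lower-right corner.

A dark label reading "SAMPLE" appears in the lower-right corner.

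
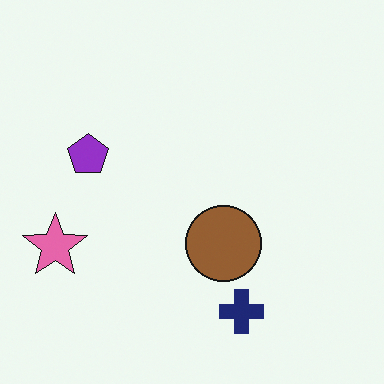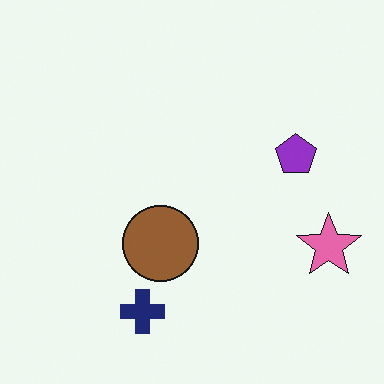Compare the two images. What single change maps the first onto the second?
It was flipped horizontally (left ↔ right).

The pink star is in the left of the first image and the right of the second — shapes on opposite sides of the vertical midline have swapped in a mirror flip.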